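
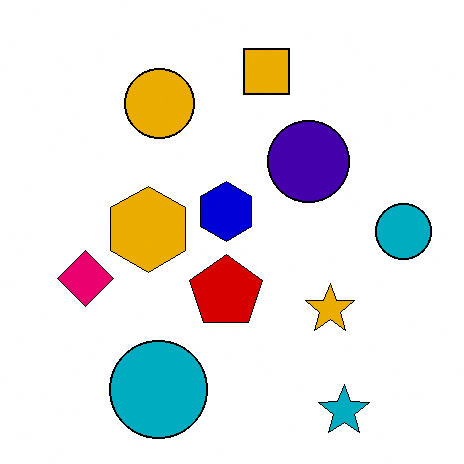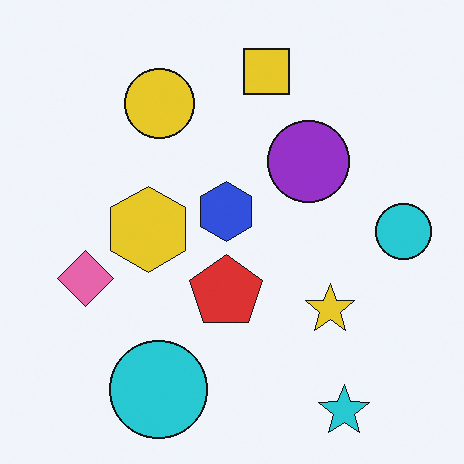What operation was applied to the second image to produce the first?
This is the original image given much higher contrast.

Tones are pushed away from mid-grey across the whole image — a global contrast change.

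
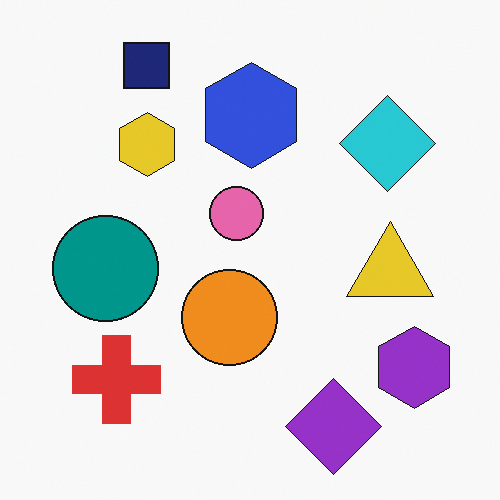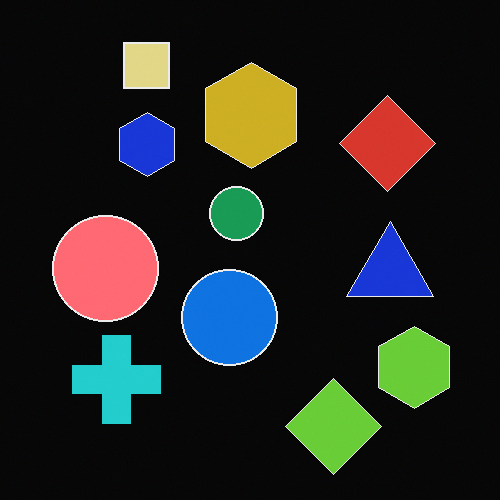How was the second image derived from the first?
Color-inverted (negative).

The light background has become dark and every shape's color is its complement — a photographic negative.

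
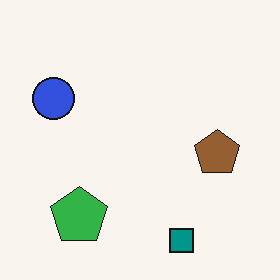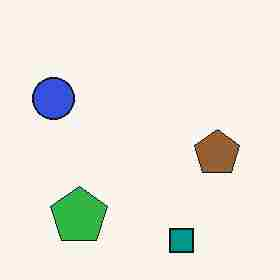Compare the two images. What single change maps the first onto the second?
It was heavily JPEG-compressed with obvious blocking artifacts.

Blocky 8×8 compression artifacts appear around shape edges and the flat background shows ringing — characteristic JPEG degradation.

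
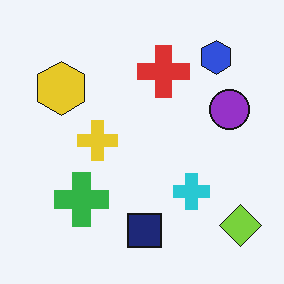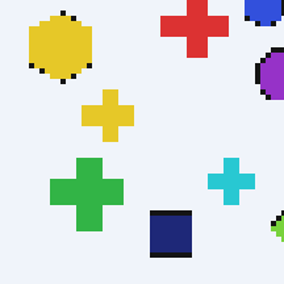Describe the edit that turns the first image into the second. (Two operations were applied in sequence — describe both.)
The transformation is: lightly pixelated (a mild mosaic effect), then cropped slightly and scaled back up.

Shapes are reduced to large square blocks; fine edges and outlines are lost — a downscale-then-upscale (mosaic) effect. The visible shapes are larger and the field of view is narrower; shapes near the original edges may be partly or wholly outside the frame — a crop-and-rescale.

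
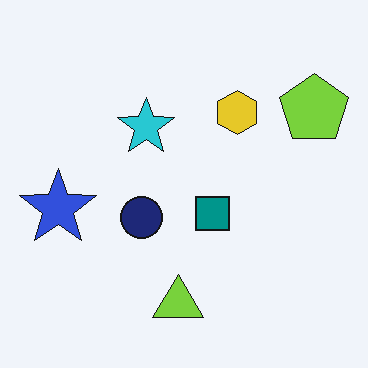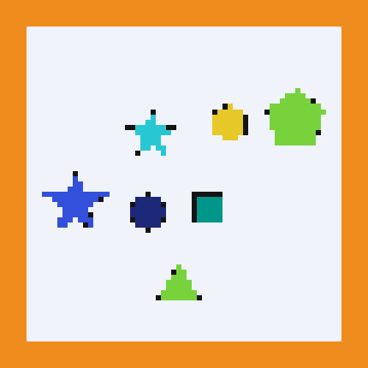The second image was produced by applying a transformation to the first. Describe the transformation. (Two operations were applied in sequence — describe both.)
The image was moderately pixelated, then framed with a orange border.

Shapes are reduced to large square blocks; fine edges and outlines are lost — a downscale-then-upscale (mosaic) effect. A solid orange frame runs around the edge of the second image, with the content slightly shrunk inside it.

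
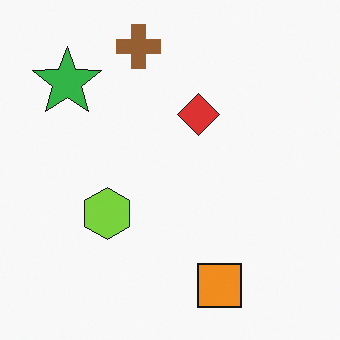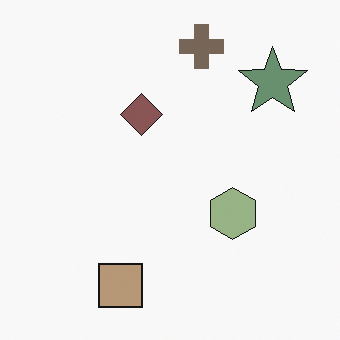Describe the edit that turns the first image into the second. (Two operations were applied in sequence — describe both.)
This is the original image flipped horizontally (left ↔ right), then heavily desaturated.

The green star is in the top-left of the first image and the top-right of the second — shapes on opposite sides of the vertical midline have swapped in a mirror flip. All colors are more muted and greyish — a global saturation change.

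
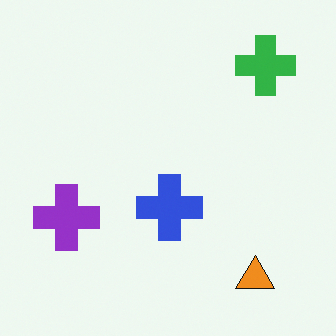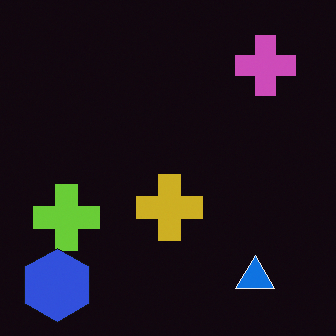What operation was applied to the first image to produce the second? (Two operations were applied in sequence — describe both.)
The image was color-inverted (negative), then overlaid with an additional blue hexagon.

The light background has become dark and every shape's color is its complement — a photographic negative. A blue hexagon appears in the second image that is absent from the first.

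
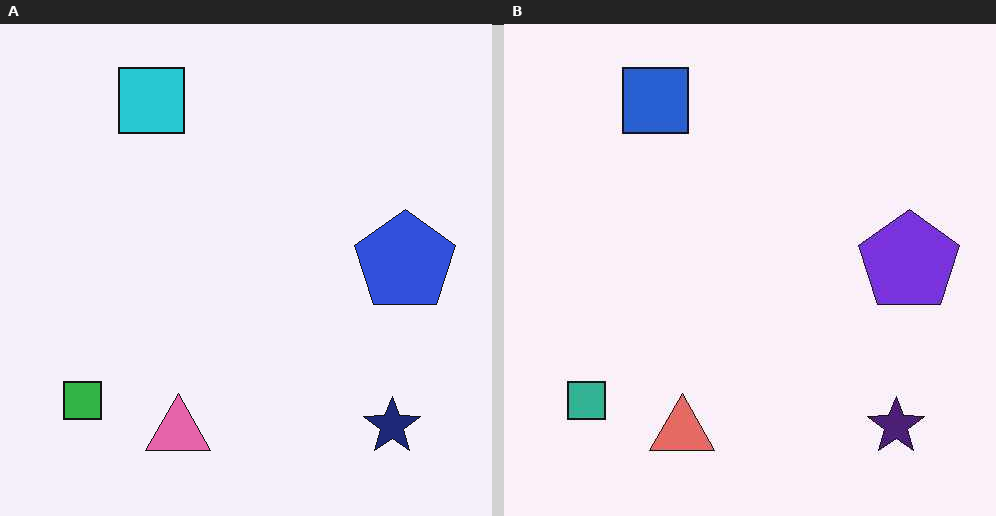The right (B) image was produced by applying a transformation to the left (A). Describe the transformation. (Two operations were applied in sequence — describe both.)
Hue-shifted by a small amount, then given moderate JPEG compression.

Every shape's color has rotated by the same amount around the hue wheel — a uniform hue shift. Blocky 8×8 compression artifacts appear around shape edges and the flat background shows ringing — characteristic JPEG degradation.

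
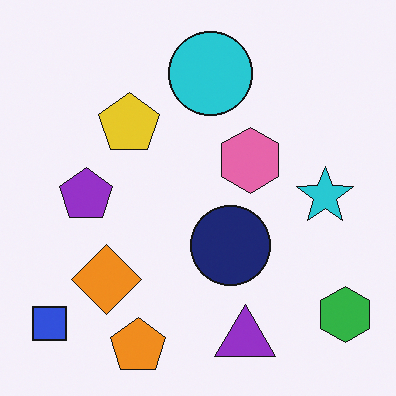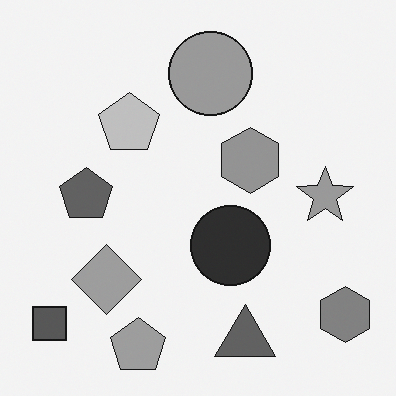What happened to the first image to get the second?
This is the original image converted to grayscale.

All color is removed — every shape is now a shade of grey.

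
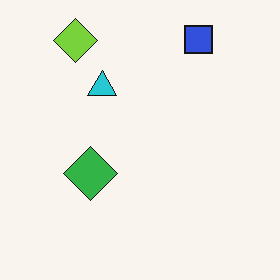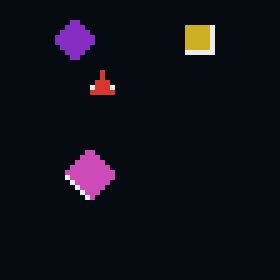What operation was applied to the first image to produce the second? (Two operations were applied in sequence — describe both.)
The second image is the first lightly pixelated (a mild mosaic effect), then color-inverted (negative).

Shapes are reduced to large square blocks; fine edges and outlines are lost — a downscale-then-upscale (mosaic) effect. The light background has become dark and every shape's color is its complement — a photographic negative.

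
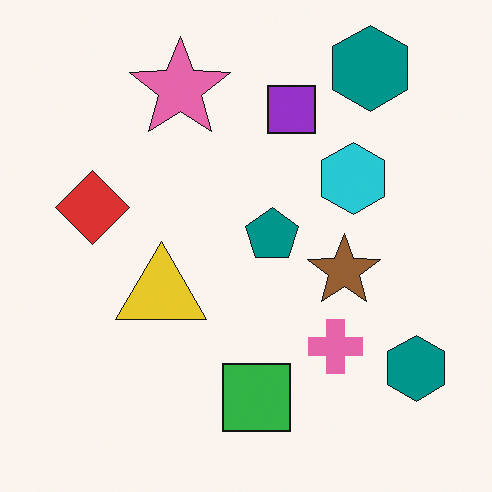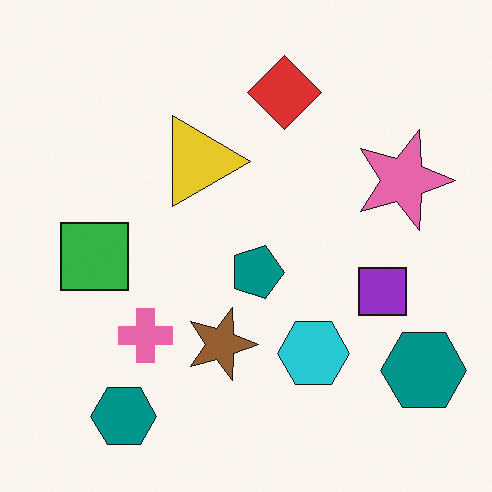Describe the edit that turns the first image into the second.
Rotated 90° clockwise.

The pink star sits in the top of the first image and the right of the second — consistent with a whole-image 90° clockwise rotation.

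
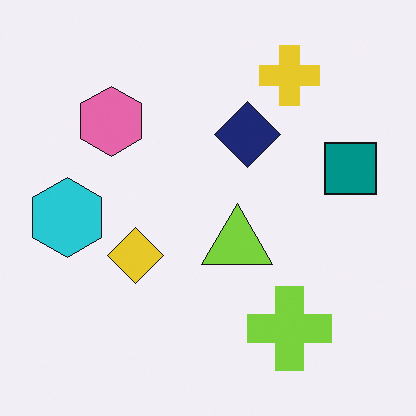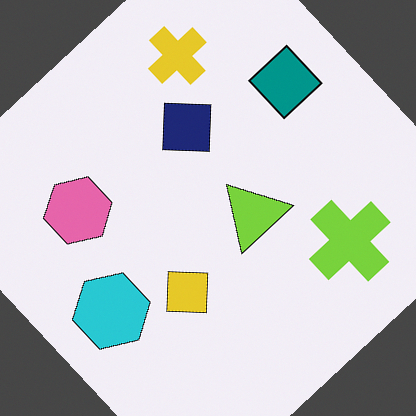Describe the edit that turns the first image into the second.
The image was rotated counter-clockwise by a large amount — several tens of degrees.

Every shape is tilted by the same angle and the image corners show triangular fill wedges — a whole-image rotation by a non-right angle.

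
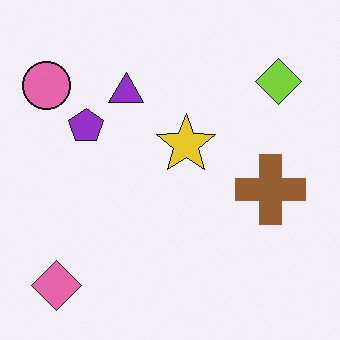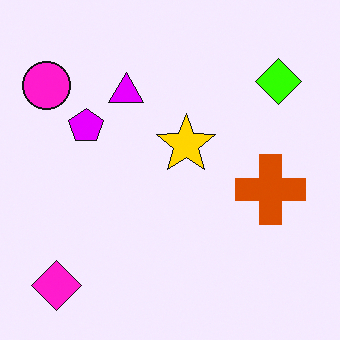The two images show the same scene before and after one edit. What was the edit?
The second image is the first made much more vivid (saturation change).

All colors are more vivid — a global saturation change.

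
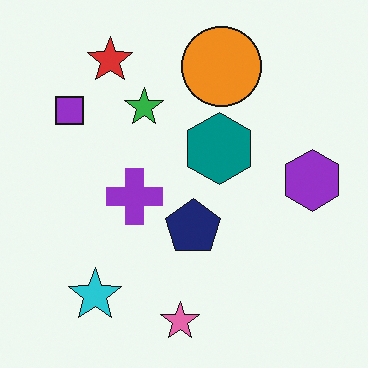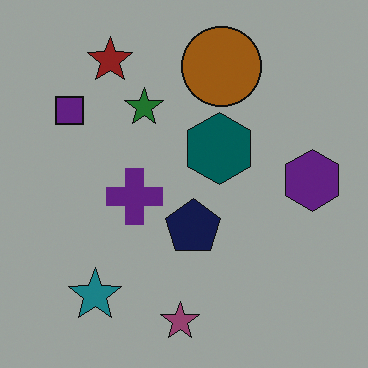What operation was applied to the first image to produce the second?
The second image is the first noticeably darkened.

Every pixel — background and shapes alike — is uniformly darkened.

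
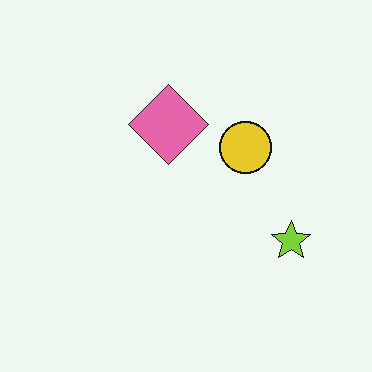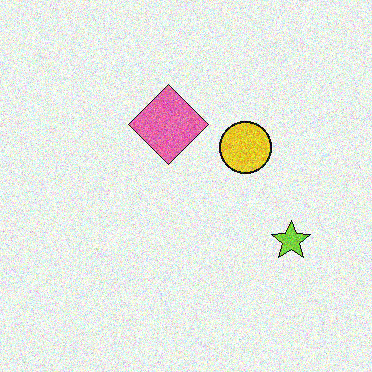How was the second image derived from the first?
The image was degraded with moderate additive noise.

Random speckle covers the whole image, including the flat background.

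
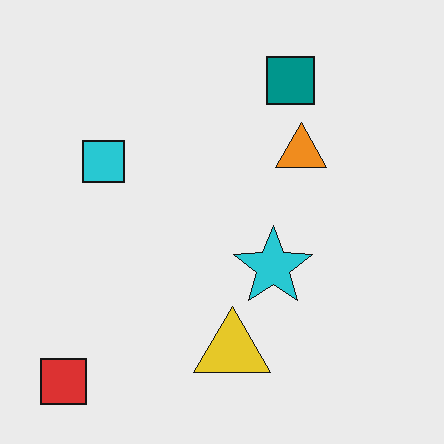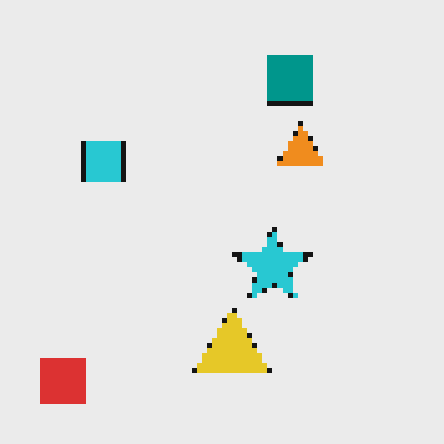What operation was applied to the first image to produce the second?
This is the original image lightly pixelated (a mild mosaic effect).

Shapes are reduced to large square blocks; fine edges and outlines are lost — a downscale-then-upscale (mosaic) effect.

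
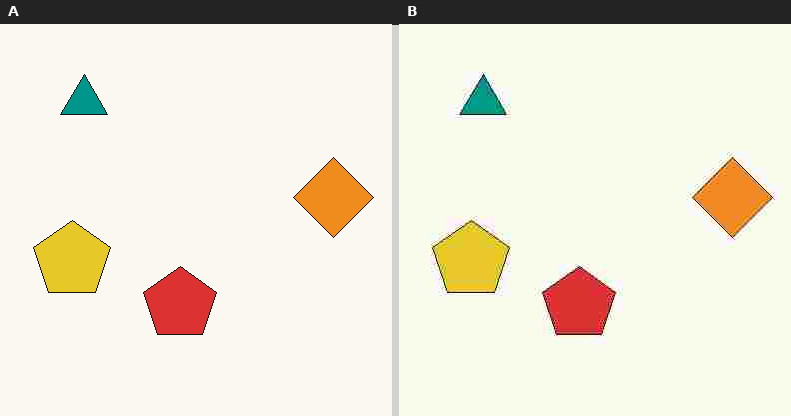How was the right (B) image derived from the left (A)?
The right (B) image is the left (A) heavily JPEG-compressed with obvious blocking artifacts.

Blocky 8×8 compression artifacts appear around shape edges and the flat background shows ringing — characteristic JPEG degradation.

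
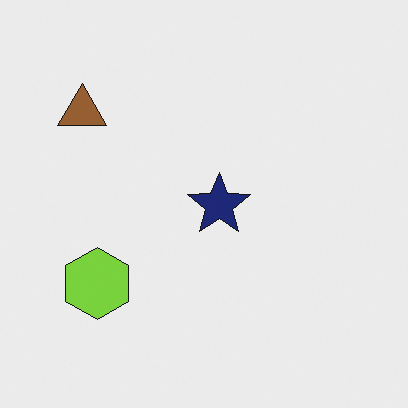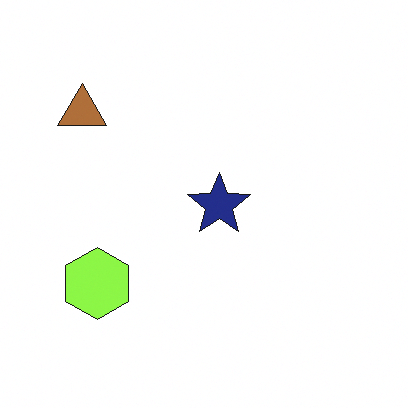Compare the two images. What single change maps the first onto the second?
The image was slightly brightened.

Every pixel — background and shapes alike — is uniformly brightened.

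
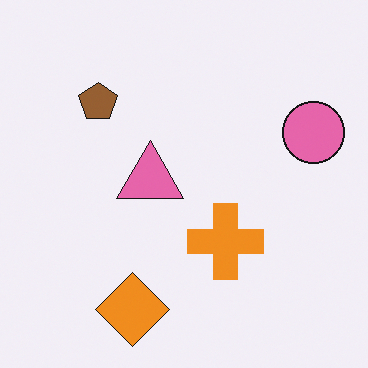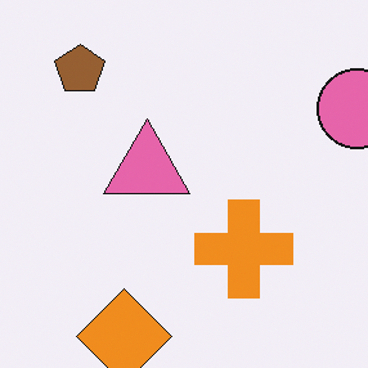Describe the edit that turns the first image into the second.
It was cropped slightly and scaled back up.

The visible shapes are larger and the field of view is narrower; shapes near the original edges may be partly or wholly outside the frame — a crop-and-rescale.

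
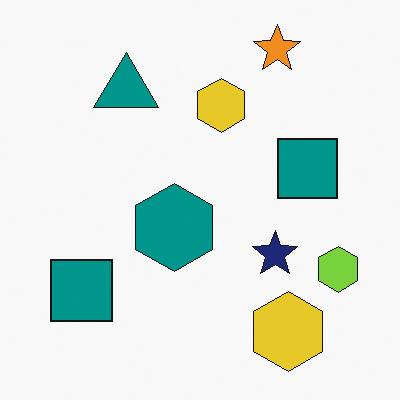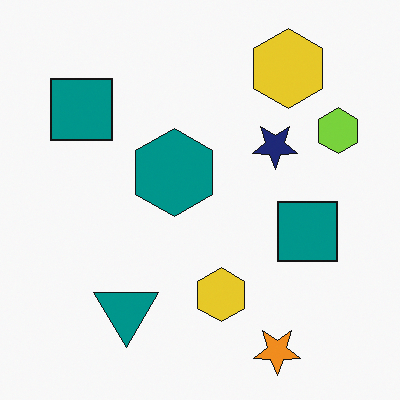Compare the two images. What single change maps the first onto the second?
The image was flipped vertically (top ↔ bottom).

The orange star is in the top-right of the first image and the bottom-right of the second — shapes on opposite sides of the horizontal midline have swapped in a mirror flip.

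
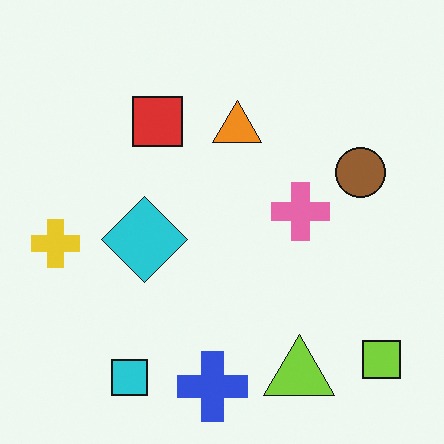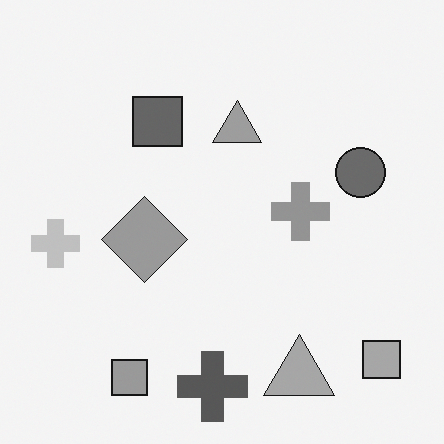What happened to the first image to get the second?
The image was converted to grayscale.

All color is removed — every shape is now a shade of grey.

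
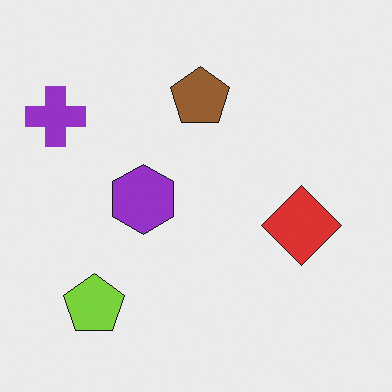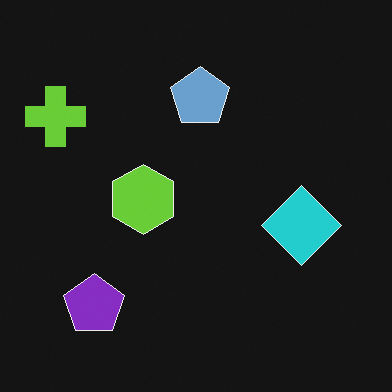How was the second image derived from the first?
Color-inverted (negative).

The light background has become dark and every shape's color is its complement — a photographic negative.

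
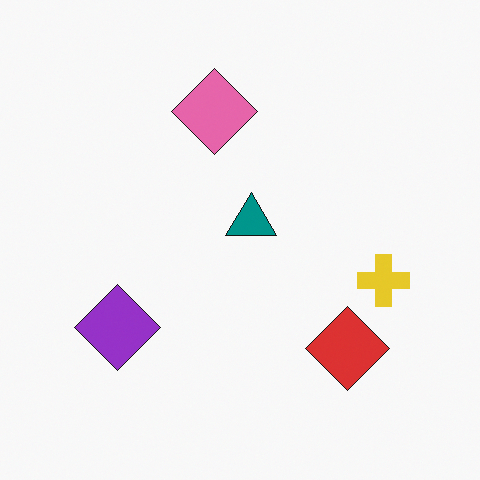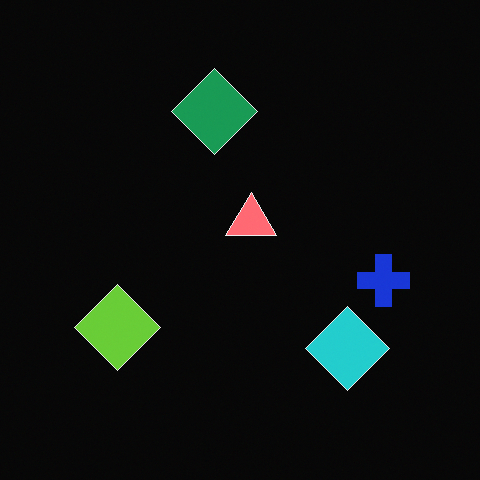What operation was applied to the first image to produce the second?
The second image is the first color-inverted (negative).

The light background has become dark and every shape's color is its complement — a photographic negative.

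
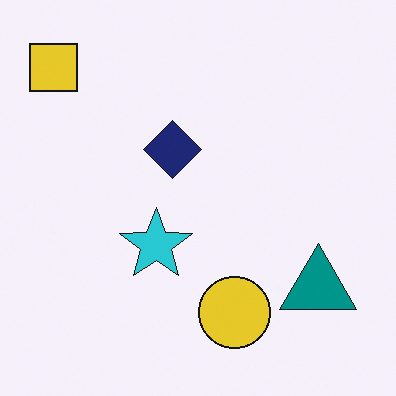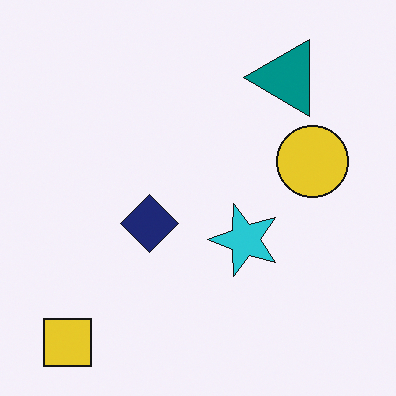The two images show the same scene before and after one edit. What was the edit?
This is the original image rotated 90° counter-clockwise.

The yellow square sits in the top-left of the first image and the bottom-left of the second — consistent with a whole-image 90° counter-clockwise rotation.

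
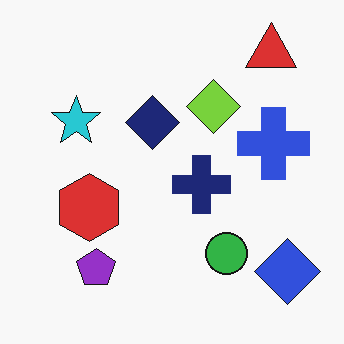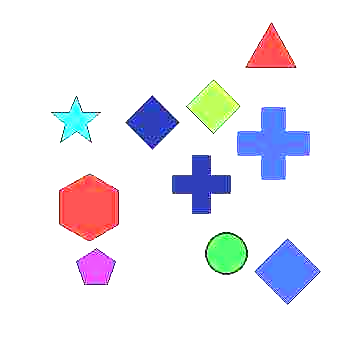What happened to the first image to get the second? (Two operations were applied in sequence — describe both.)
This is the original image heavily JPEG-compressed with obvious blocking artifacts, then noticeably brightened.

Blocky 8×8 compression artifacts appear around shape edges and the flat background shows ringing — characteristic JPEG degradation. Every pixel — background and shapes alike — is uniformly brightened.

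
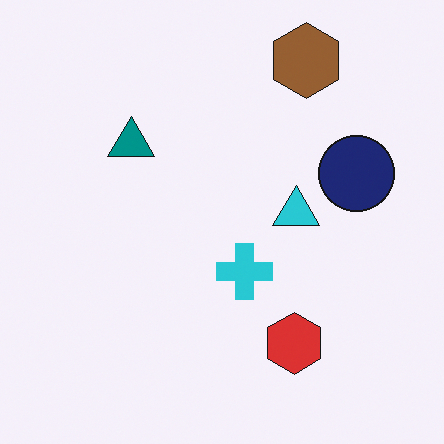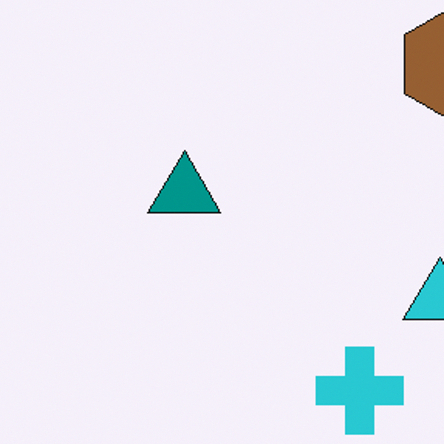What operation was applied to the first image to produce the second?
It was cropped to a modestly smaller region and rescaled.

The visible shapes are larger and the field of view is narrower; shapes near the original edges may be partly or wholly outside the frame — a crop-and-rescale.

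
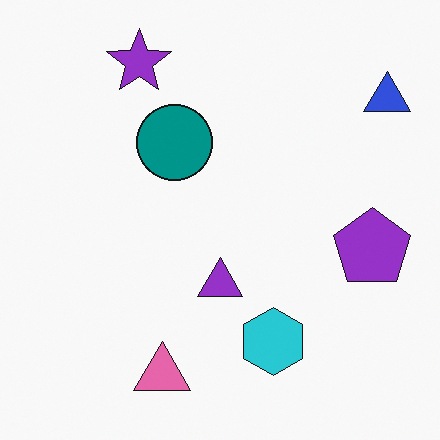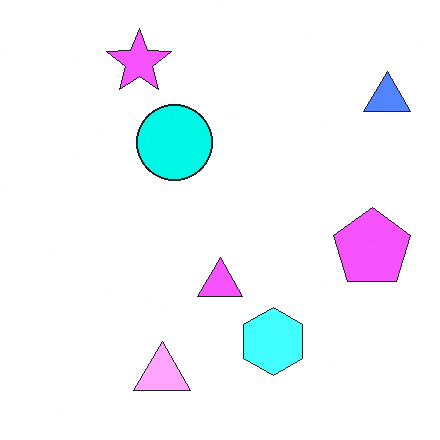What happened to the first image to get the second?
The second image is the first noticeably brightened.

Every pixel — background and shapes alike — is uniformly brightened.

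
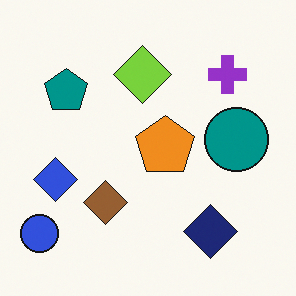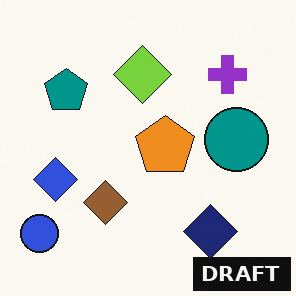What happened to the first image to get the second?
The image was watermarked with the text "DRAFT" in the lower-right corner.

A dark label reading "DRAFT" appears in the lower-right corner.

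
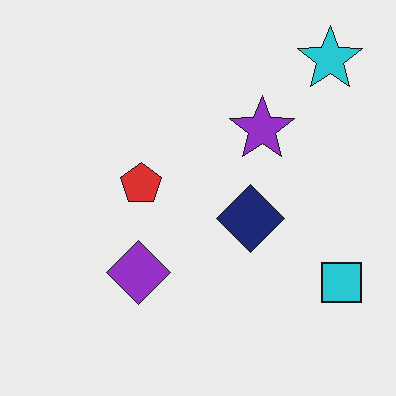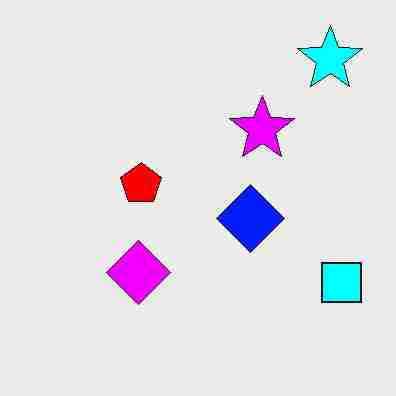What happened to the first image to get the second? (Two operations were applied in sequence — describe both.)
Made much more vivid (saturation change), then heavily JPEG-compressed with obvious blocking artifacts.

All colors are more vivid — a global saturation change. Blocky 8×8 compression artifacts appear around shape edges and the flat background shows ringing — characteristic JPEG degradation.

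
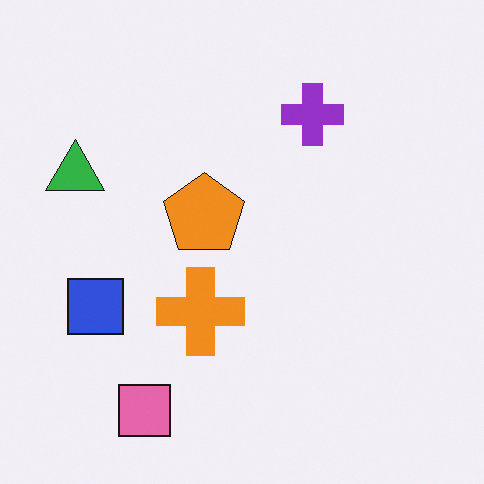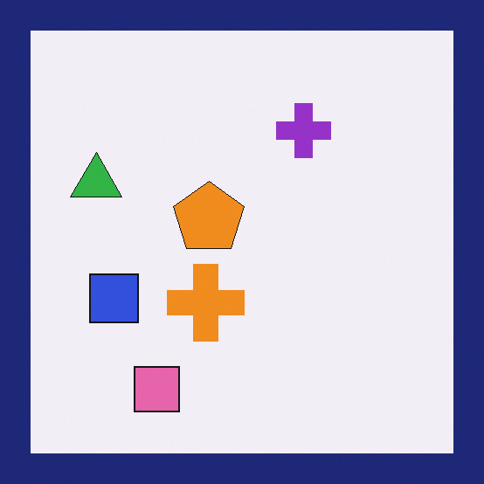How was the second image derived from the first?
The image was framed with a navy border.

A solid navy frame runs around the edge of the second image, with the content slightly shrunk inside it.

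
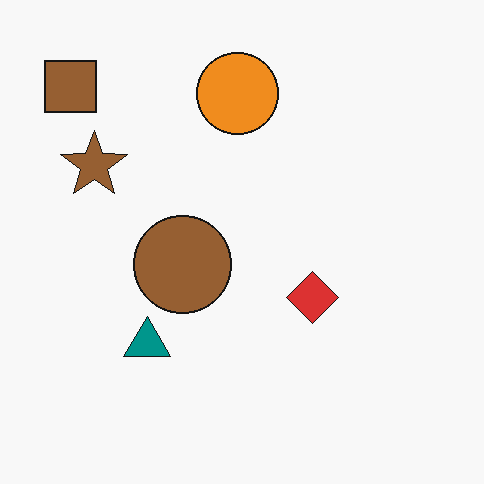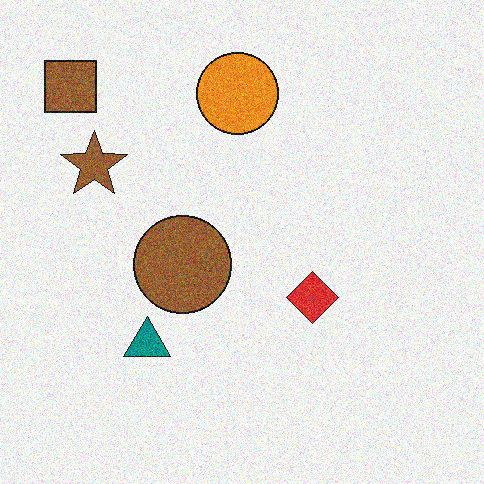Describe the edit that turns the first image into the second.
Degraded with moderate additive noise.

Random speckle covers the whole image, including the flat background.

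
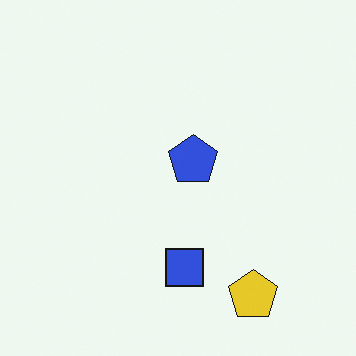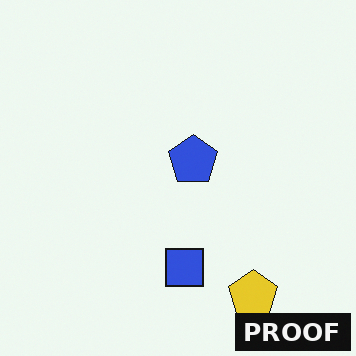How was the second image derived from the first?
The image was watermarked with the text "PROOF" in the lower-right corner.

A dark label reading "PROOF" appears in the lower-right corner.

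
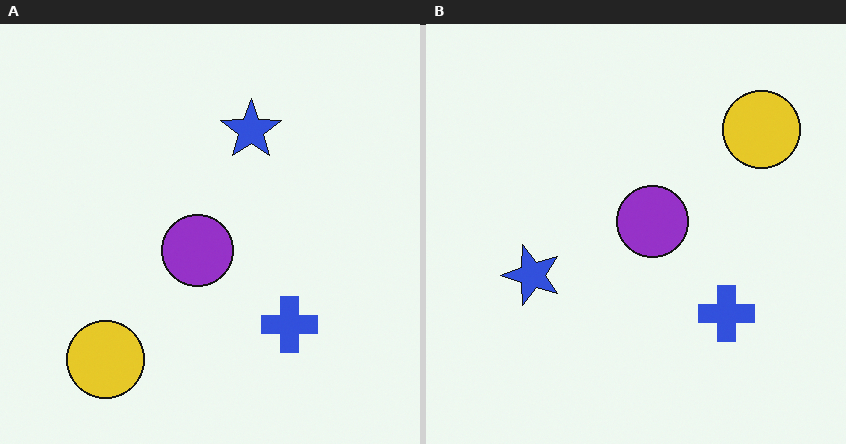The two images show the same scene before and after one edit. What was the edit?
The transformation is: transposed (reflected across the top-left ↔ bottom-right diagonal).

Shapes have swapped their row and column positions — what was in the top-right is now in the bottom-left — a diagonal reflection.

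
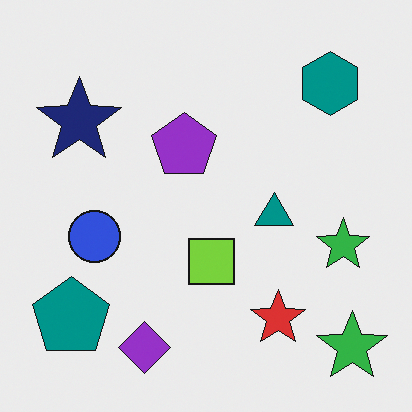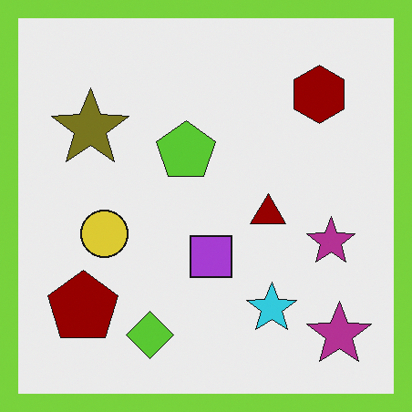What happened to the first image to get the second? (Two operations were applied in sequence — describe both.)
The second image is the first hue-shifted by a large amount, then framed with a lime border.

Every shape's color has rotated by the same amount around the hue wheel — a uniform hue shift. A solid lime frame runs around the edge of the second image, with the content slightly shrunk inside it.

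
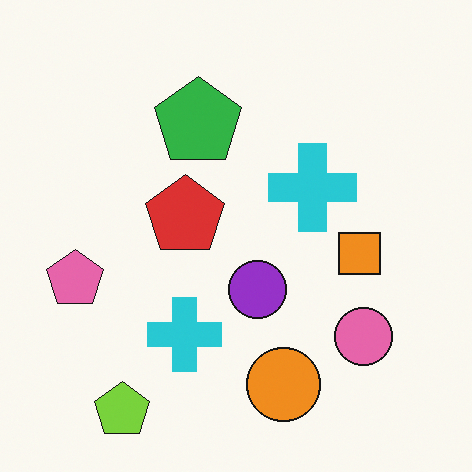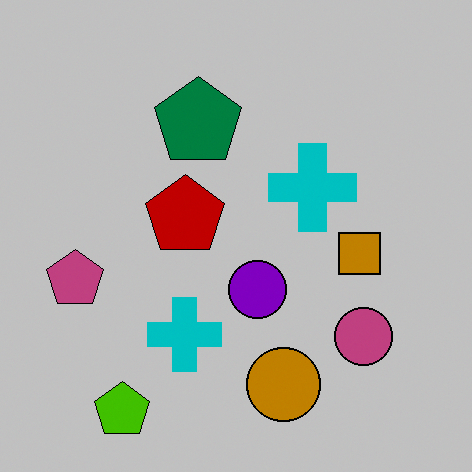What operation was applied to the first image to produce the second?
This is the original image aggressively posterized.

Each flat color has snapped to a coarser quantized level — most visibly, the near-white background has dropped to a flat grey.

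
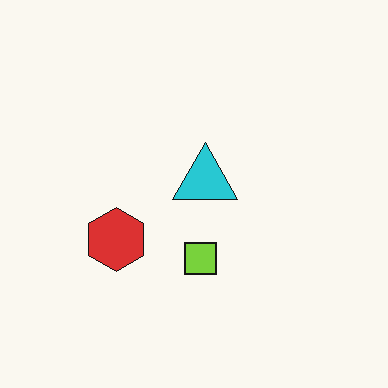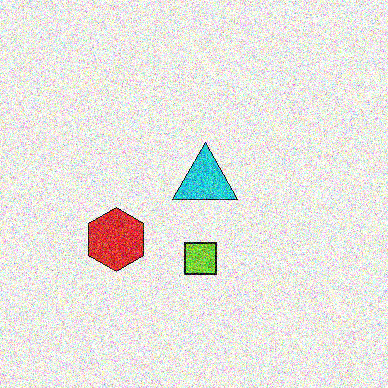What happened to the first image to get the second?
Degraded with a thick layer of grain.

Random speckle covers the whole image, including the flat background.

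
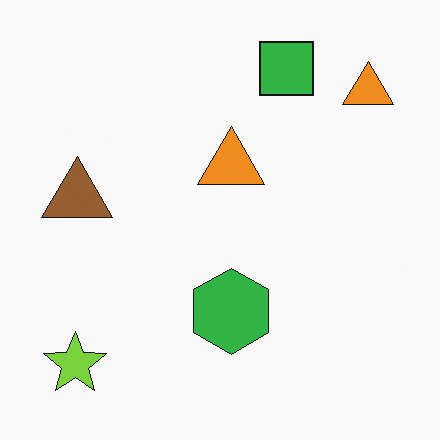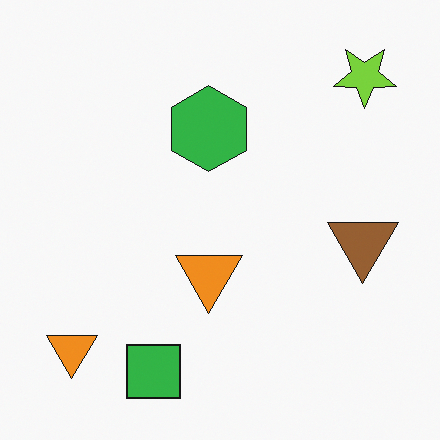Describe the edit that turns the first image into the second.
The image was rotated 180°.

The lime star sits in the bottom-left of the first image and the top-right of the second — consistent with a whole-image 180° rotation.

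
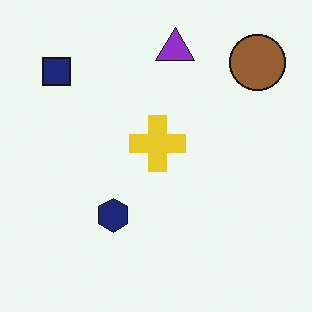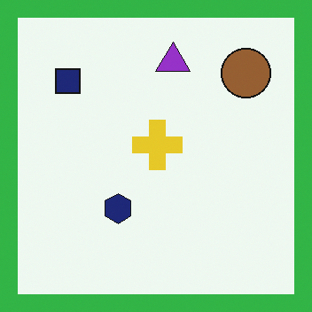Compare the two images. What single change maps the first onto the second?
Framed with a green border.

A solid green frame runs around the edge of the second image, with the content slightly shrunk inside it.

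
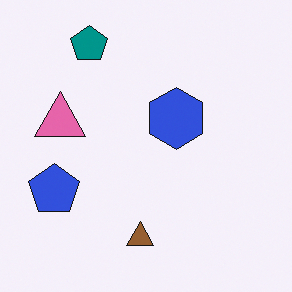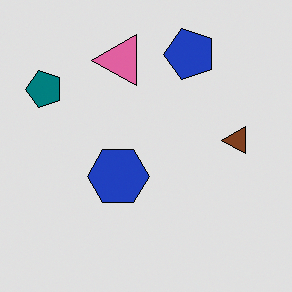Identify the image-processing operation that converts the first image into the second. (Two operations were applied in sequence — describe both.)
The transformation is: transposed (reflected across the top-left ↔ bottom-right diagonal), then moderately posterized.

Shapes have swapped their row and column positions — what was in the top-right is now in the bottom-left — a diagonal reflection. Each flat color has snapped to a coarser quantized level — most visibly, the near-white background has dropped to a flat grey.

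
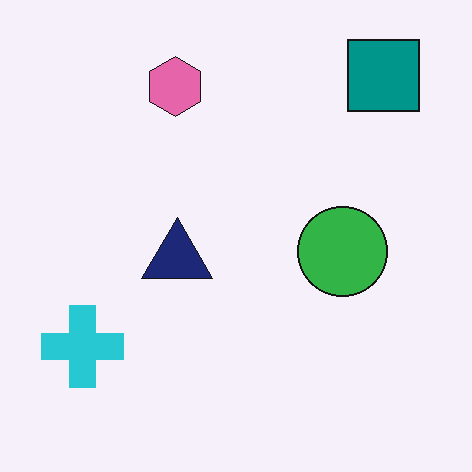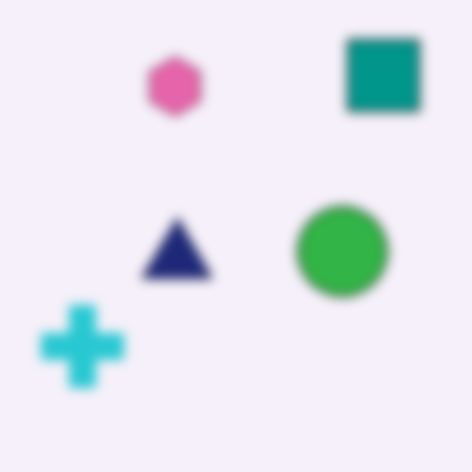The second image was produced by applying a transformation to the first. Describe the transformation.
The transformation is: heavily blurred.

Shape edges and outlines are uniformly softened across the whole image.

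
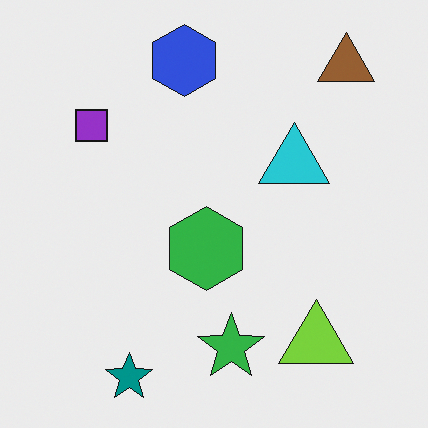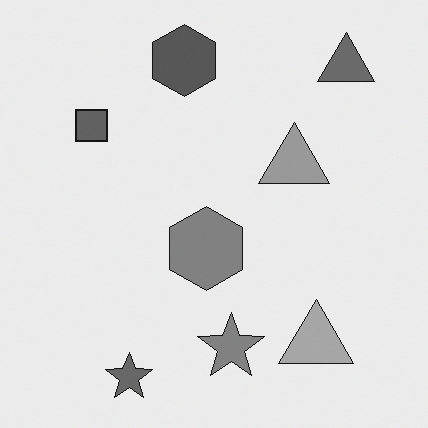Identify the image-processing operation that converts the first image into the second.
It was converted to grayscale.

All color is removed — every shape is now a shade of grey.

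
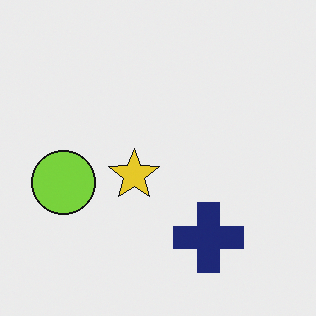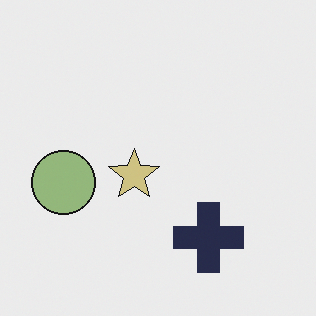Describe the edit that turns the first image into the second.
Made much more muted (saturation change).

All colors are more muted and greyish — a global saturation change.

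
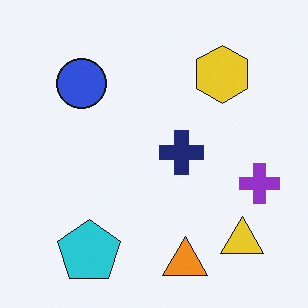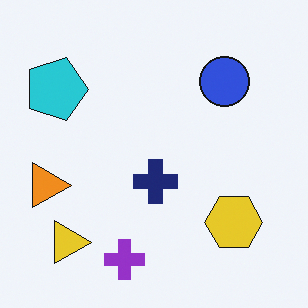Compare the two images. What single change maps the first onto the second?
This is the original image rotated 90° clockwise.

The yellow triangle sits in the bottom-right of the first image and the bottom-left of the second — consistent with a whole-image 90° clockwise rotation.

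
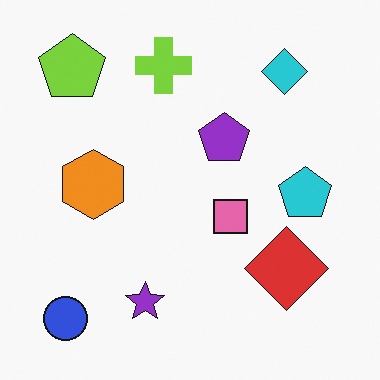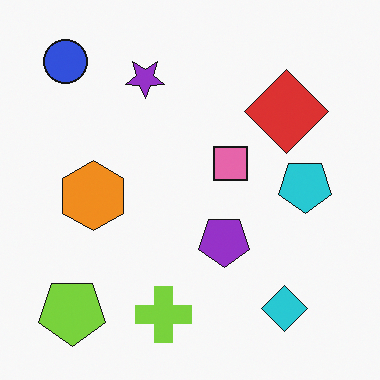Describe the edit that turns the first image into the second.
This is the original image flipped vertically (top ↔ bottom).

The blue circle is in the bottom-left of the first image and the top-left of the second — shapes on opposite sides of the horizontal midline have swapped in a mirror flip.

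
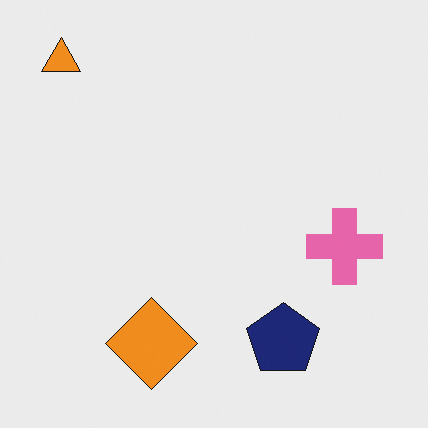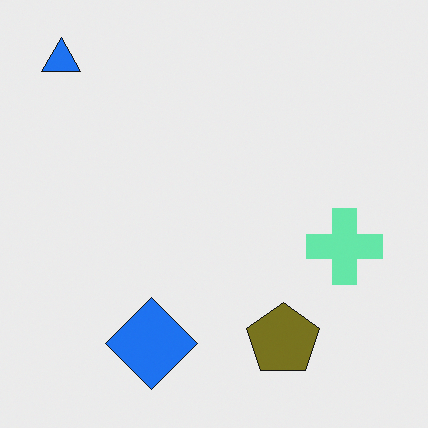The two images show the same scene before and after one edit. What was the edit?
It was hue-shifted through roughly half the color wheel.

Every shape's color has rotated by the same amount around the hue wheel — a uniform hue shift.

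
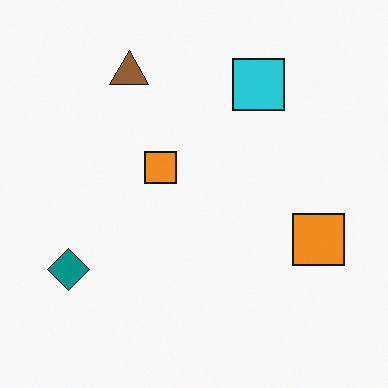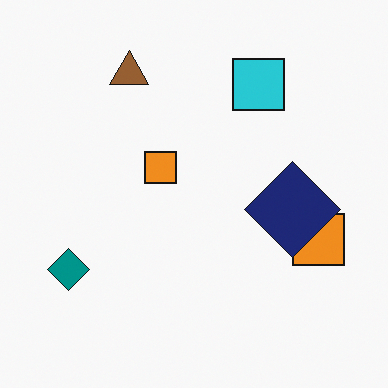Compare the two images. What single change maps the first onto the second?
The transformation is: overlaid with an additional navy diamond.

A navy diamond appears in the second image that is absent from the first.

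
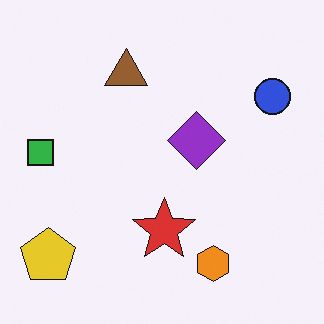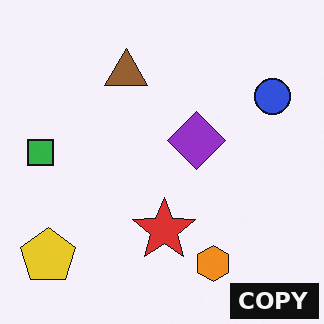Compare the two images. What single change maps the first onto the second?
Watermarked with the text "COPY" in the lower-right corner.

A dark label reading "COPY" appears in the lower-right corner.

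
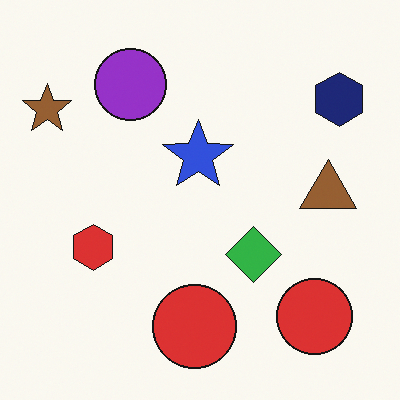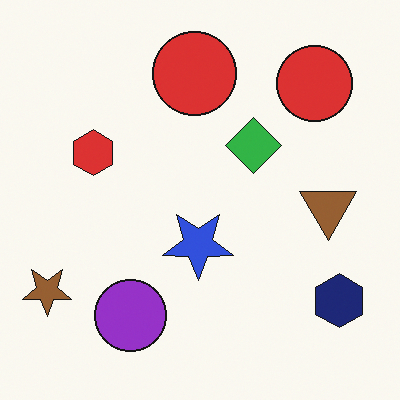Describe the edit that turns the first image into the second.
Flipped vertically (top ↔ bottom).

The purple circle is in the top-left of the first image and the bottom-left of the second — shapes on opposite sides of the horizontal midline have swapped in a mirror flip.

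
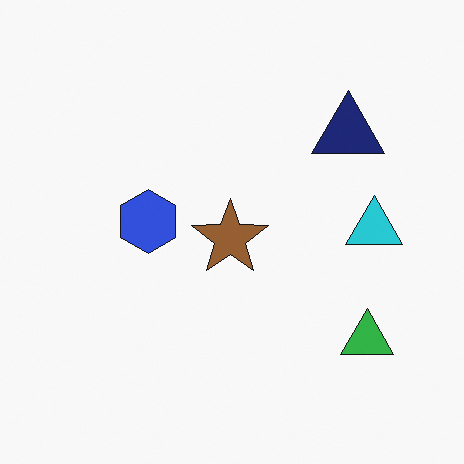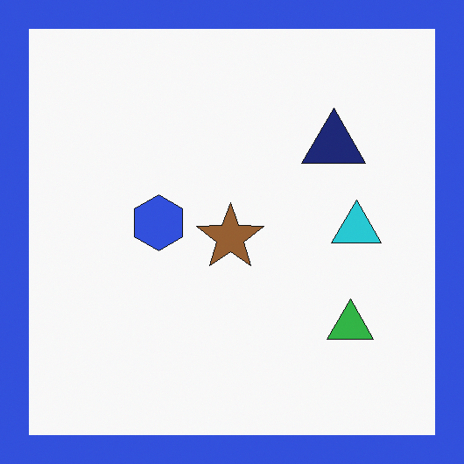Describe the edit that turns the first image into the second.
Framed with a blue border.

A solid blue frame runs around the edge of the second image, with the content slightly shrunk inside it.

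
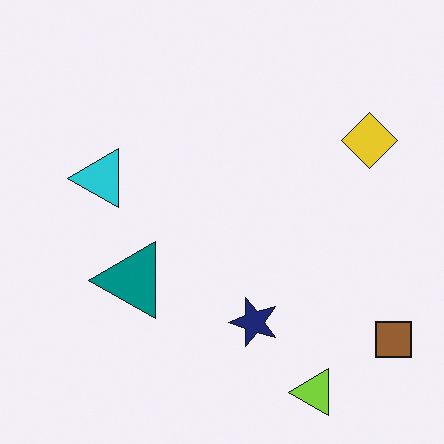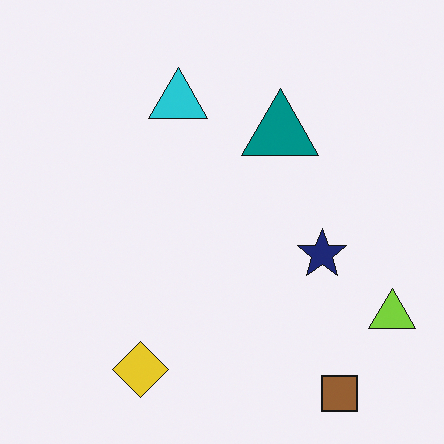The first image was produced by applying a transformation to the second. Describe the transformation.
This is the original image transposed (reflected across the top-left ↔ bottom-right diagonal).

Shapes have swapped their row and column positions — what was in the top-right is now in the bottom-left — a diagonal reflection.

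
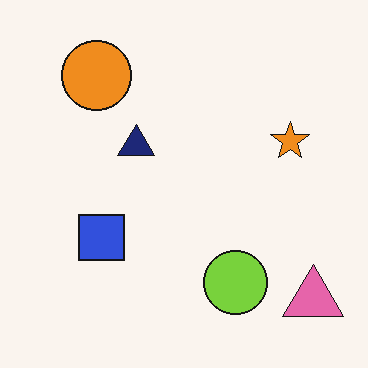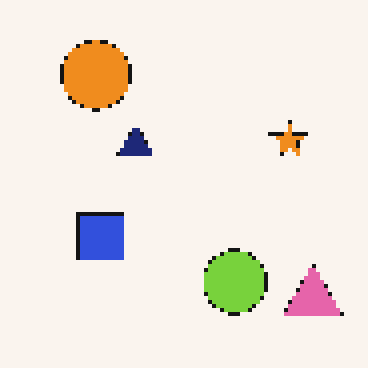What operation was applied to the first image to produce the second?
Lightly pixelated (a mild mosaic effect).

Shapes are reduced to large square blocks; fine edges and outlines are lost — a downscale-then-upscale (mosaic) effect.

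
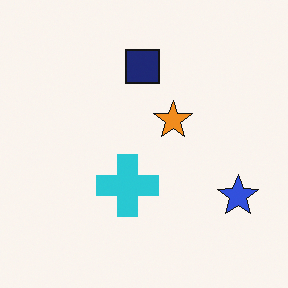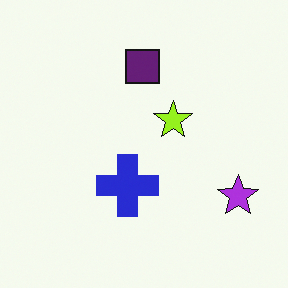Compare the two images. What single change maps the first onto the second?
This is the original image hue-shifted by a small amount.

Every shape's color has rotated by the same amount around the hue wheel — a uniform hue shift.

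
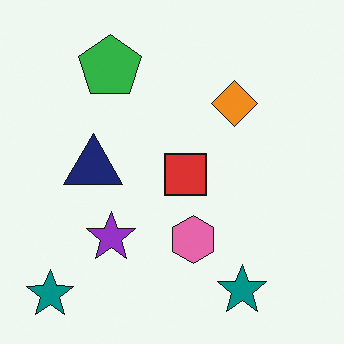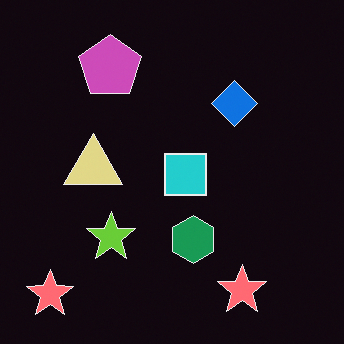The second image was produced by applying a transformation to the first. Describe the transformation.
The transformation is: color-inverted (negative).

The light background has become dark and every shape's color is its complement — a photographic negative.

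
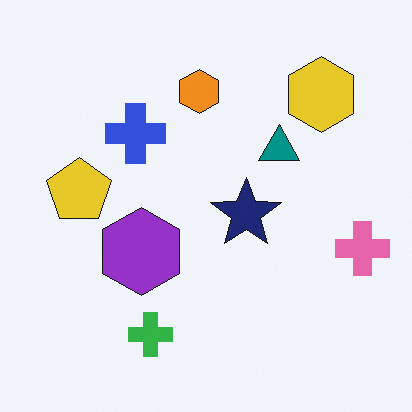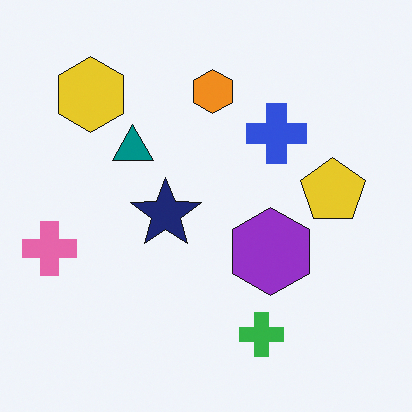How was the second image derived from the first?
This is the original image flipped horizontally (left ↔ right).

The pink cross is in the right of the first image and the left of the second — shapes on opposite sides of the vertical midline have swapped in a mirror flip.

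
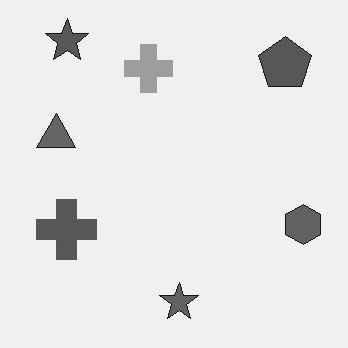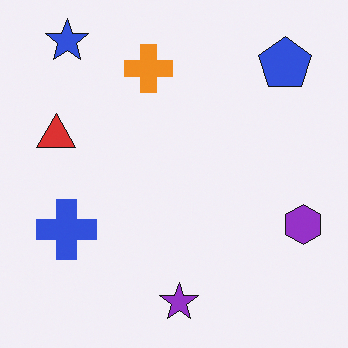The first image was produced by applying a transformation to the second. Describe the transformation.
This is the original image converted to grayscale.

All color is removed — every shape is now a shade of grey.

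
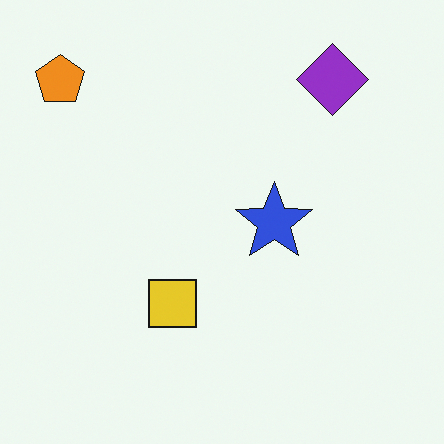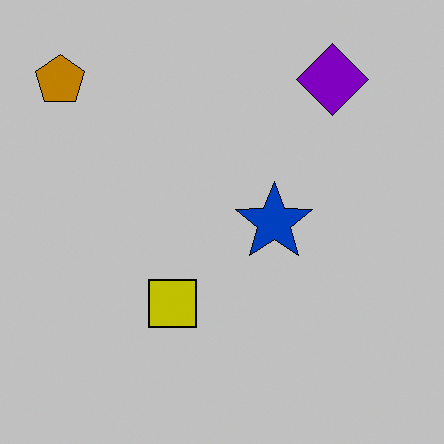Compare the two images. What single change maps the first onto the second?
The transformation is: aggressively posterized.

Each flat color has snapped to a coarser quantized level — most visibly, the near-white background has dropped to a flat grey.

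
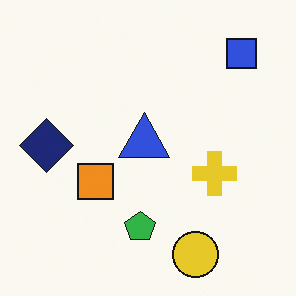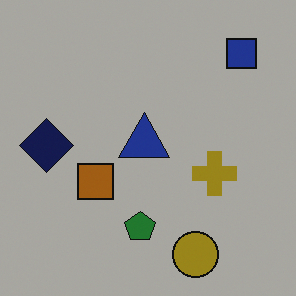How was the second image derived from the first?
Darkened a lot.

Every pixel — background and shapes alike — is uniformly darkened.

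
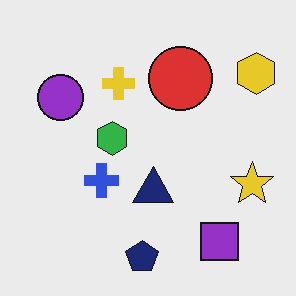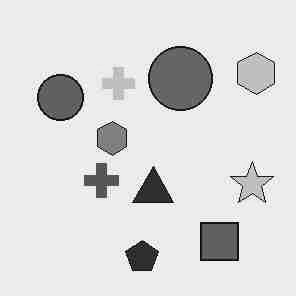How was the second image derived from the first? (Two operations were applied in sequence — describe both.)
Degraded with heavy JPEG compression, then converted to grayscale.

Blocky 8×8 compression artifacts appear around shape edges and the flat background shows ringing — characteristic JPEG degradation. All color is removed — every shape is now a shade of grey.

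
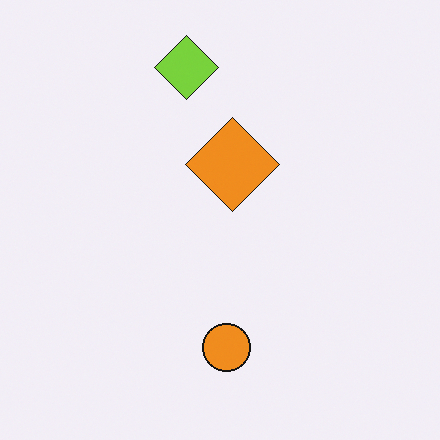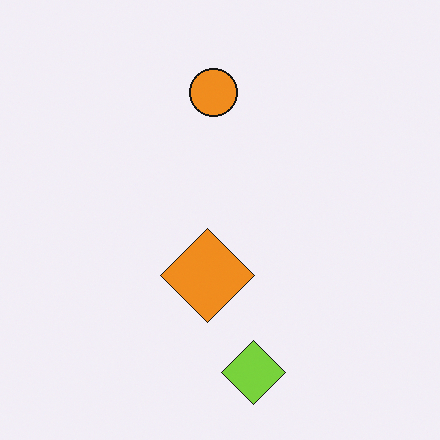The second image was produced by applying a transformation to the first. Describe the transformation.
This is the original image rotated 180°.

The lime diamond sits in the top of the first image and the bottom of the second — consistent with a whole-image 180° rotation.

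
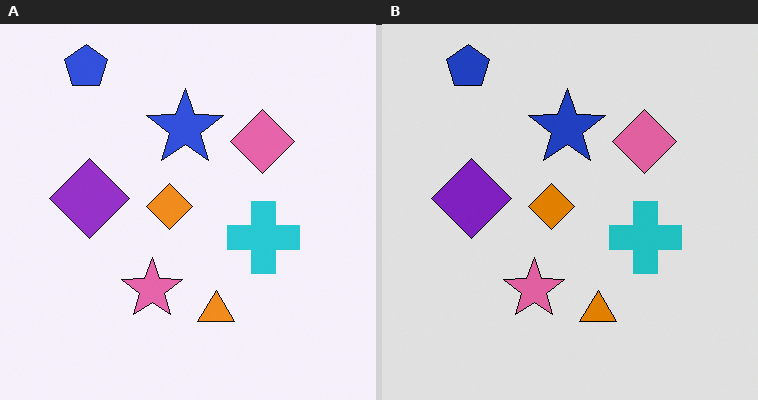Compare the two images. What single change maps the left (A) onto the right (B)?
The transformation is: posterized to a reduced palette.

Each flat color has snapped to a coarser quantized level — most visibly, the near-white background has dropped to a flat grey.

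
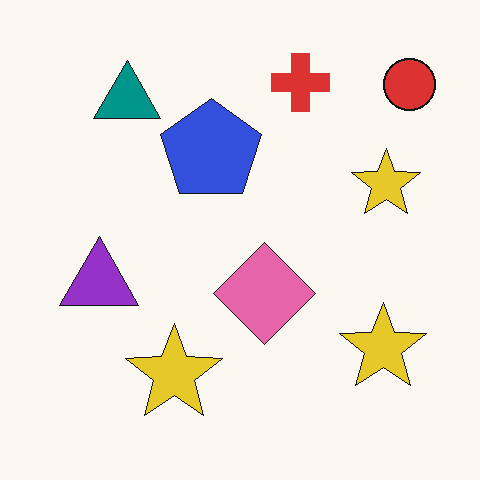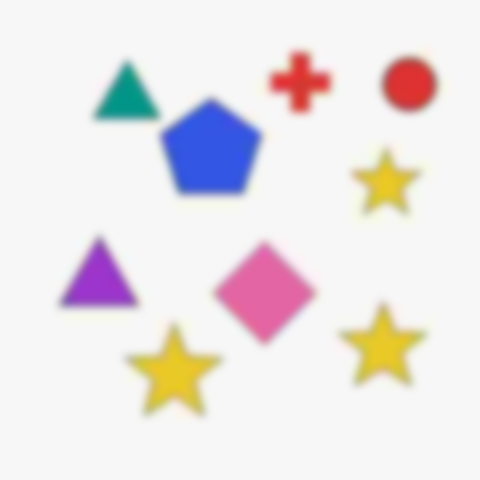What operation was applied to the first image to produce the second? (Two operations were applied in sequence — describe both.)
The second image is the first degraded with heavy JPEG compression, then moderately blurred.

Blocky 8×8 compression artifacts appear around shape edges and the flat background shows ringing — characteristic JPEG degradation. Shape edges and outlines are uniformly softened across the whole image.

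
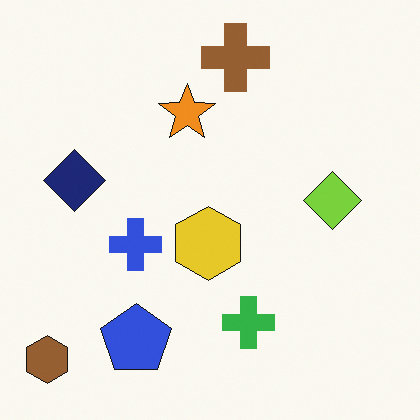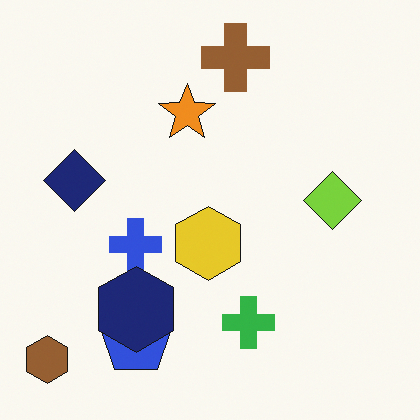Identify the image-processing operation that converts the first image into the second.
It was overlaid with an additional navy hexagon.

A navy hexagon appears in the second image that is absent from the first.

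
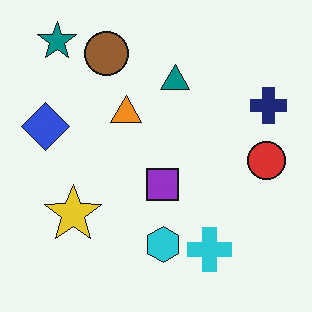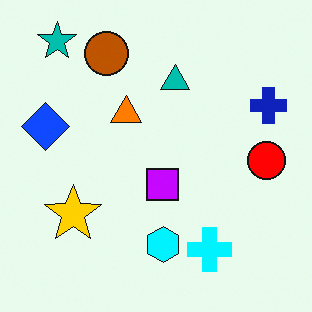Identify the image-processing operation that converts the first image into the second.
The transformation is: heavily oversaturated.

All colors are more vivid — a global saturation change.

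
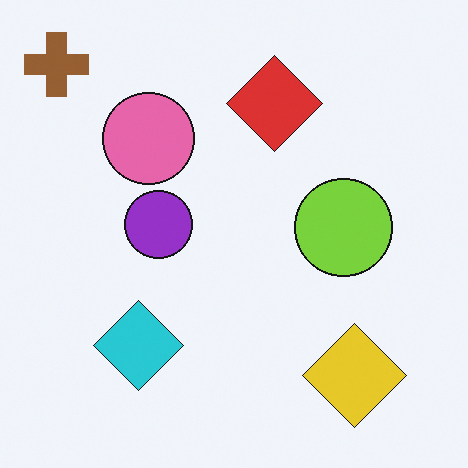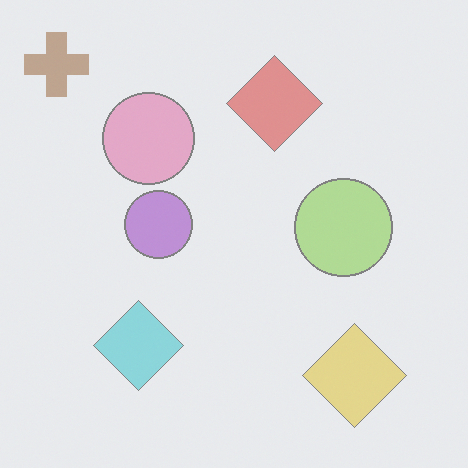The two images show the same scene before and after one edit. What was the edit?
This is the original image washed out (contrast reduced).

Tones are pushed toward mid-grey across the whole image — a global contrast change.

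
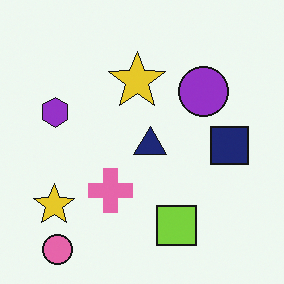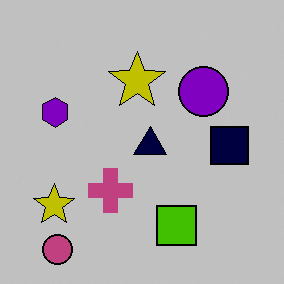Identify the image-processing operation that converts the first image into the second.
The second image is the first aggressively posterized.

Each flat color has snapped to a coarser quantized level — most visibly, the near-white background has dropped to a flat grey.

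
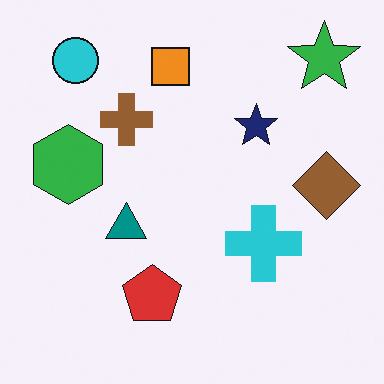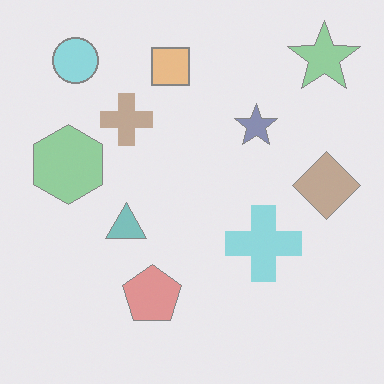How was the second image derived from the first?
Washed out (contrast reduced).

Tones are pushed toward mid-grey across the whole image — a global contrast change.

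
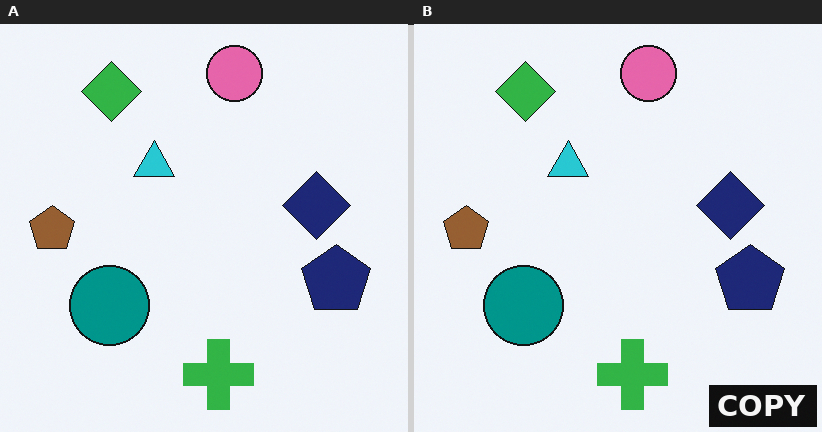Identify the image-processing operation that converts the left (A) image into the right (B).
The right (B) image is the left (A) watermarked with the text "COPY" in the lower-right corner.

A dark label reading "COPY" appears in the lower-right corner.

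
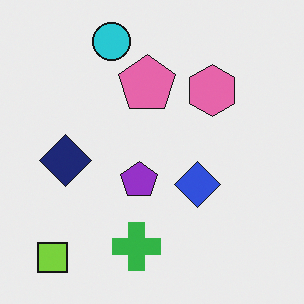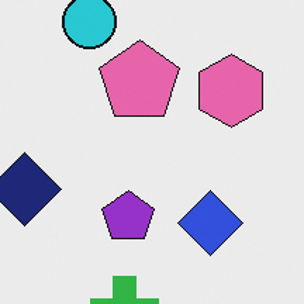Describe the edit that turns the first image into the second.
The transformation is: cropped to a modestly smaller region and rescaled.

The visible shapes are larger and the field of view is narrower; shapes near the original edges may be partly or wholly outside the frame — a crop-and-rescale.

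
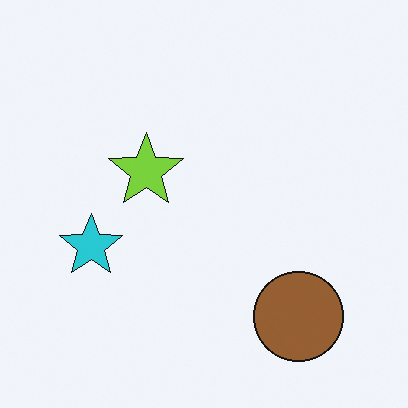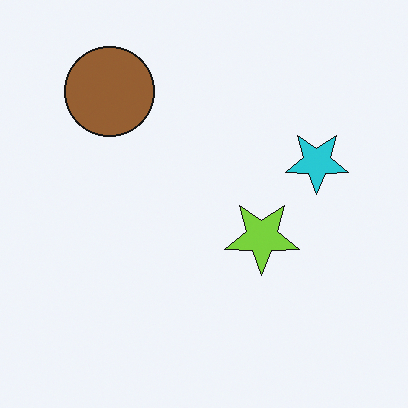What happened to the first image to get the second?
The image was rotated 180°.

The brown circle sits in the bottom-right of the first image and the top-left of the second — consistent with a whole-image 180° rotation.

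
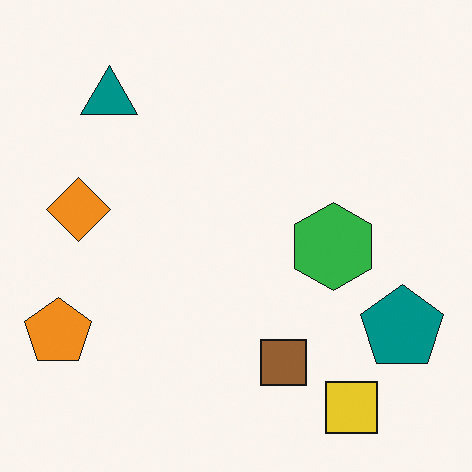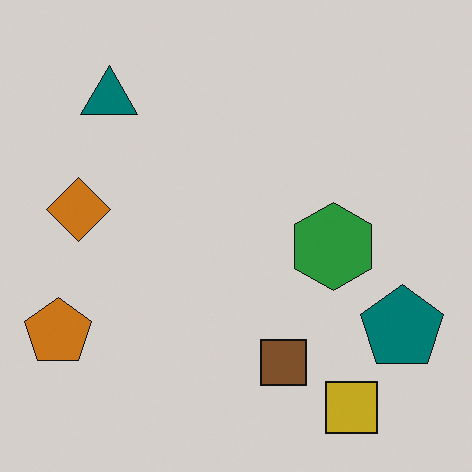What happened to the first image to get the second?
The second image is the first darkened a little.

Every pixel — background and shapes alike — is uniformly darkened.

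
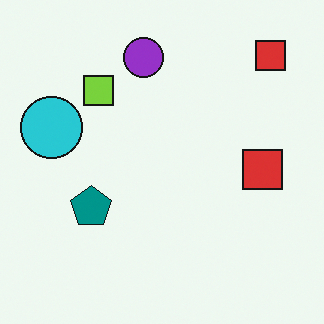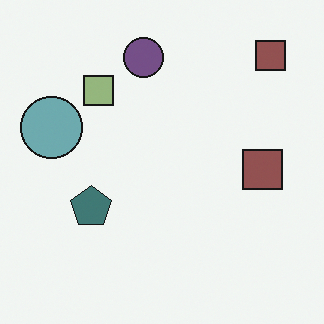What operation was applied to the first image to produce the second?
It was made much more muted (saturation change).

All colors are more muted and greyish — a global saturation change.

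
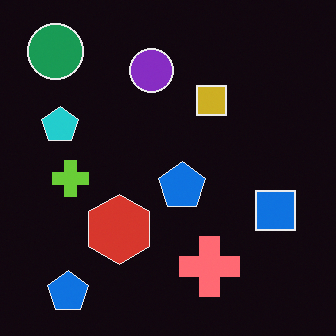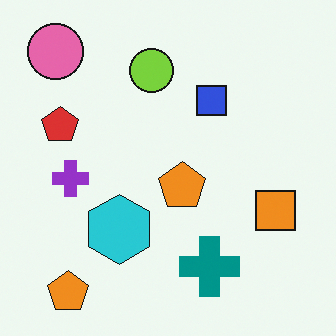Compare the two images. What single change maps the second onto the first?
It was color-inverted (negative).

The light background has become dark and every shape's color is its complement — a photographic negative.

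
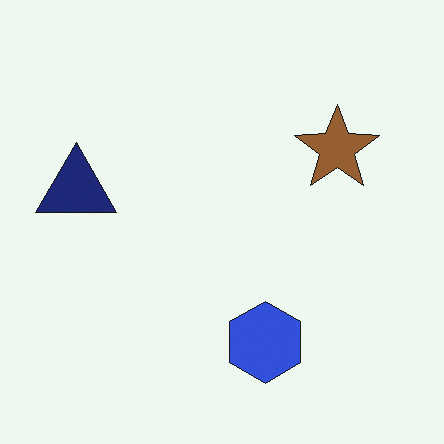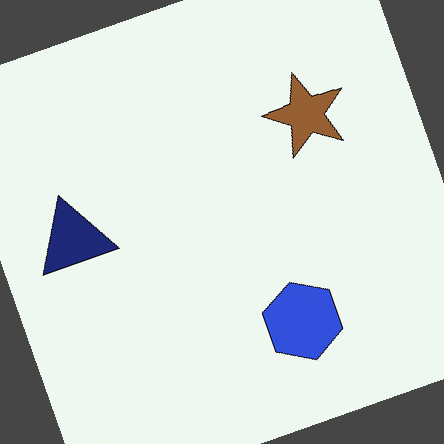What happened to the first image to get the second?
It was rotated counter-clockwise by a moderate amount.

Every shape is tilted by the same angle and the image corners show triangular fill wedges — a whole-image rotation by a non-right angle.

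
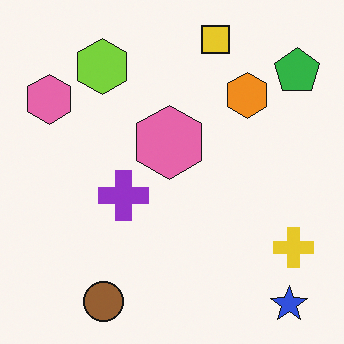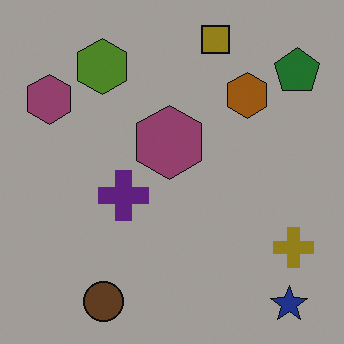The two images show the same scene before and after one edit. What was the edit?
The transformation is: darkened a lot.

Every pixel — background and shapes alike — is uniformly darkened.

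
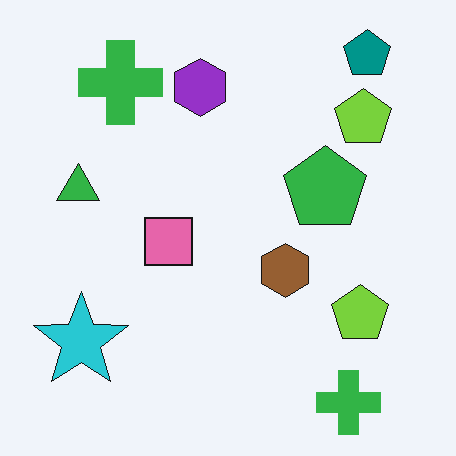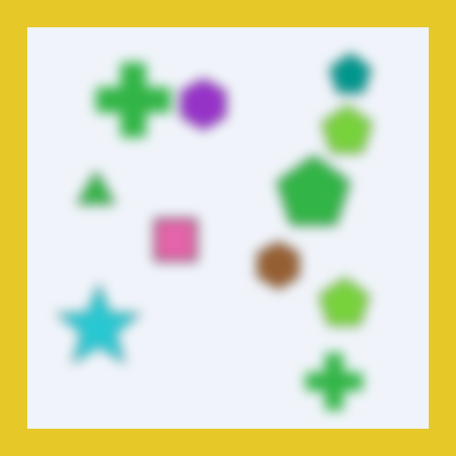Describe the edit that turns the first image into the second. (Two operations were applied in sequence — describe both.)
The second image is the first heavily blurred, then framed with a yellow border.

Shape edges and outlines are uniformly softened across the whole image. A solid yellow frame runs around the edge of the second image, with the content slightly shrunk inside it.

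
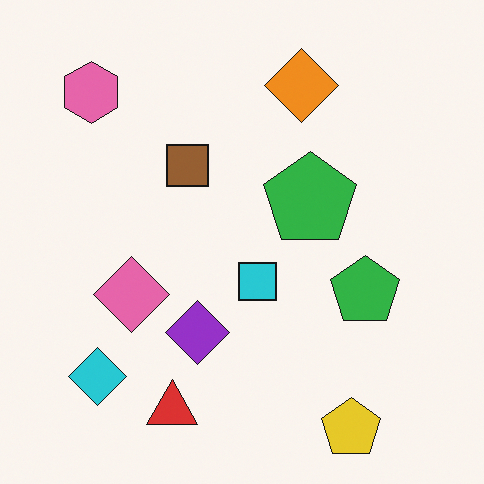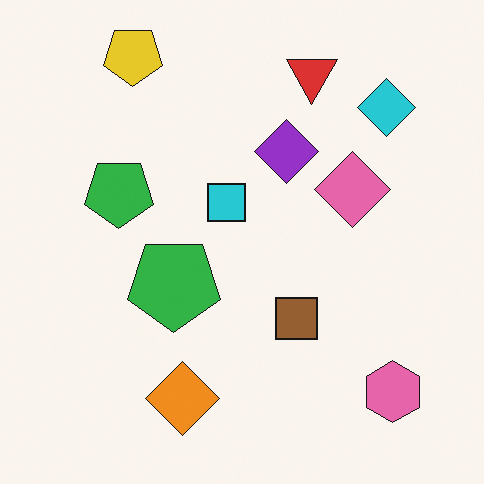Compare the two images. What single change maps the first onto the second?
The transformation is: rotated 180°.

The yellow pentagon sits in the bottom-right of the first image and the top-left of the second — consistent with a whole-image 180° rotation.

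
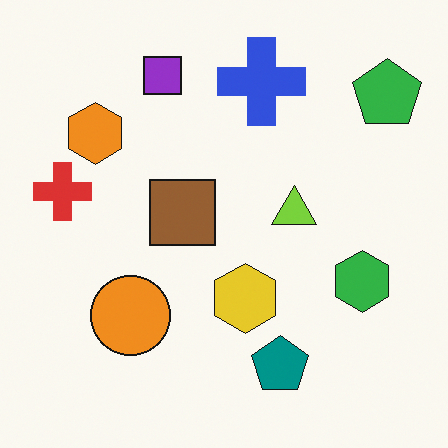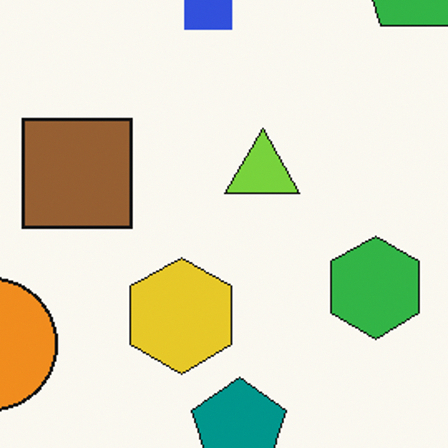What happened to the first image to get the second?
The image was cropped tightly and scaled back up.

The visible shapes are larger and the field of view is narrower; shapes near the original edges may be partly or wholly outside the frame — a crop-and-rescale.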